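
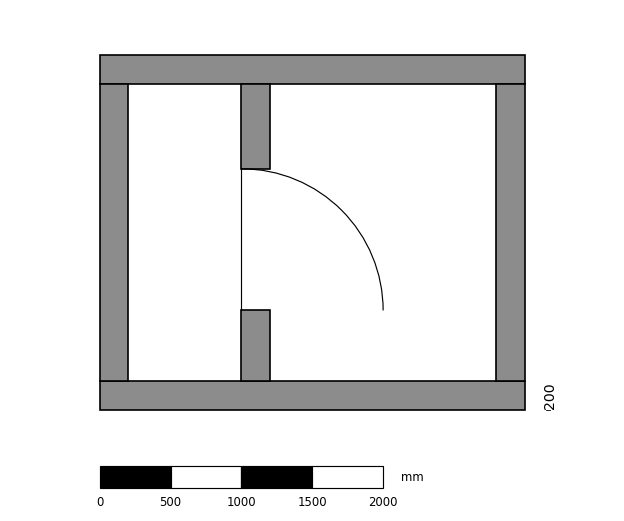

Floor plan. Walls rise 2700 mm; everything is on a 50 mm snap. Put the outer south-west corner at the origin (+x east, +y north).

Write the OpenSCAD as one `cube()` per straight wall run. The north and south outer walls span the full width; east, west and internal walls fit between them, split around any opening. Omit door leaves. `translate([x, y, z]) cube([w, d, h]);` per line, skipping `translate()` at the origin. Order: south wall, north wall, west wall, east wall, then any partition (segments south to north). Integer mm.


cube([3000, 200, 2700]);
translate([0, 2300, 0]) cube([3000, 200, 2700]);
translate([0, 200, 0]) cube([200, 2100, 2700]);
translate([2800, 200, 0]) cube([200, 2100, 2700]);
translate([1000, 200, 0]) cube([200, 500, 2700]);
translate([1000, 1700, 0]) cube([200, 600, 2700]);


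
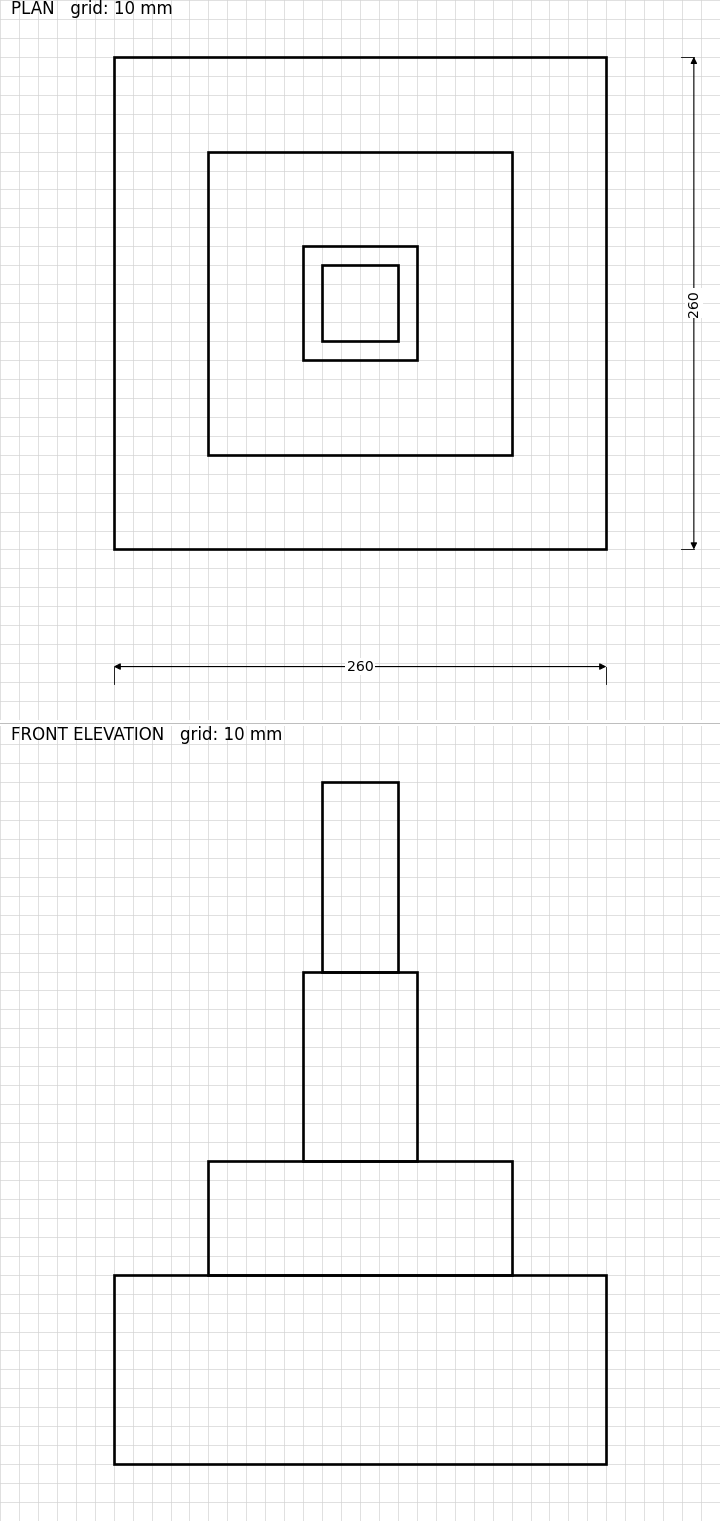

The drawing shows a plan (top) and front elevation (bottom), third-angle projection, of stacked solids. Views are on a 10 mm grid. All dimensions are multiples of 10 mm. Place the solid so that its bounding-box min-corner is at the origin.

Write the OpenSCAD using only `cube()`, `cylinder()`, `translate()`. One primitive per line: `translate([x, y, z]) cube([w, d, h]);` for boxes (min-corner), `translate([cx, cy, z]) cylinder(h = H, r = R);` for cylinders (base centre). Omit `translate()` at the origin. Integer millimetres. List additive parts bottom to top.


cube([260, 260, 100]);
translate([50, 50, 100]) cube([160, 160, 60]);
translate([100, 100, 160]) cube([60, 60, 100]);
translate([110, 110, 260]) cube([40, 40, 100]);


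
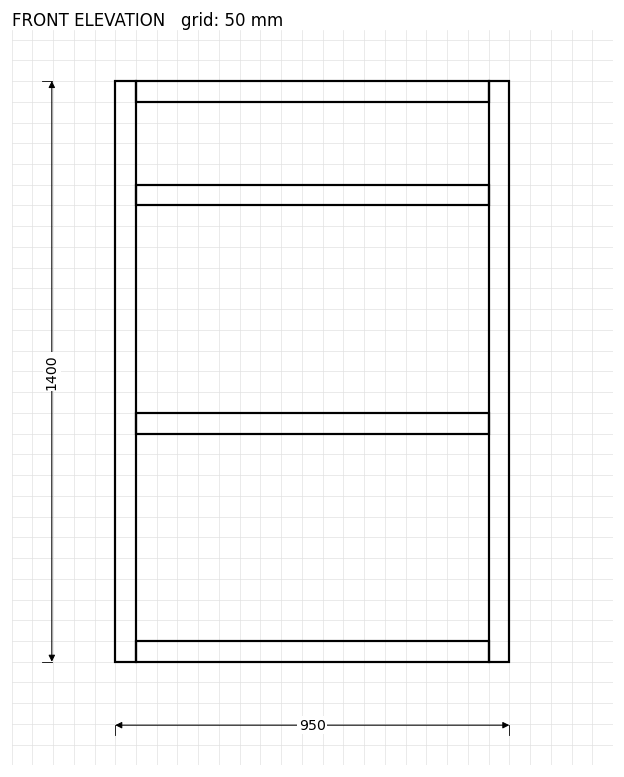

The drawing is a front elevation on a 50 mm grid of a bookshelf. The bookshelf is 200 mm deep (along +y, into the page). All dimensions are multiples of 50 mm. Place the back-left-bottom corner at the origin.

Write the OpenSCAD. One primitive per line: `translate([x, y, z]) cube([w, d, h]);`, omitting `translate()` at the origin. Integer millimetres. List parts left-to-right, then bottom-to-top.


cube([50, 200, 1400]);
translate([50, 0, 0]) cube([850, 200, 50]);
translate([50, 0, 550]) cube([850, 200, 50]);
translate([50, 0, 1100]) cube([850, 200, 50]);
translate([50, 0, 1350]) cube([850, 200, 50]);
translate([900, 0, 0]) cube([50, 200, 1400]);


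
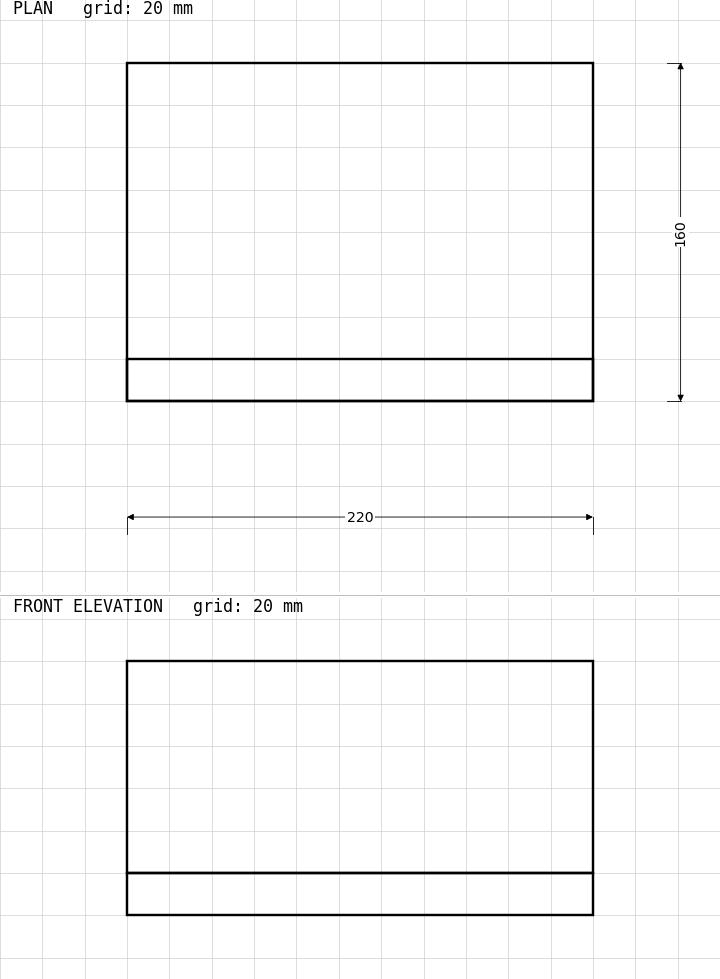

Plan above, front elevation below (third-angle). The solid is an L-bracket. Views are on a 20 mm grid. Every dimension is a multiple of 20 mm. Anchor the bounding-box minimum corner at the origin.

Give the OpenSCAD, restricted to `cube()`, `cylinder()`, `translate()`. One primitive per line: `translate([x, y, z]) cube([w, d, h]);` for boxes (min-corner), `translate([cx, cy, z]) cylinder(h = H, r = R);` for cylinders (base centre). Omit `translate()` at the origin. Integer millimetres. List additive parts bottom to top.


cube([220, 160, 20]);
translate([0, 0, 20]) cube([220, 20, 100]);


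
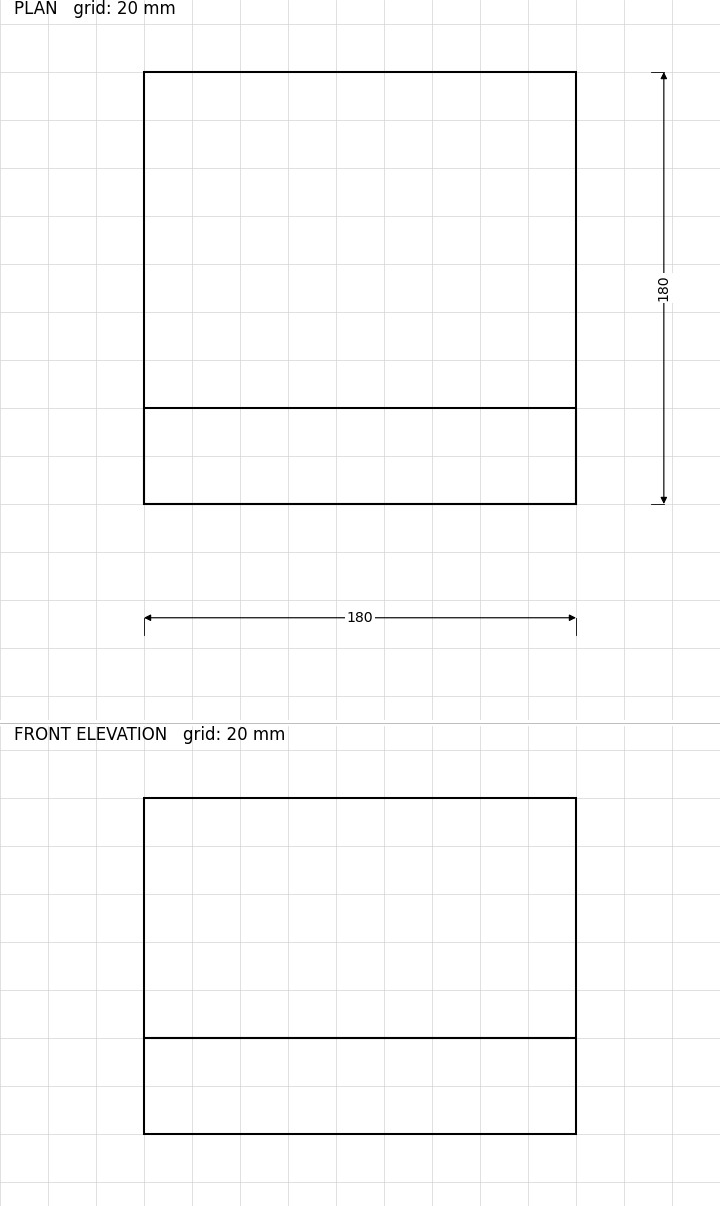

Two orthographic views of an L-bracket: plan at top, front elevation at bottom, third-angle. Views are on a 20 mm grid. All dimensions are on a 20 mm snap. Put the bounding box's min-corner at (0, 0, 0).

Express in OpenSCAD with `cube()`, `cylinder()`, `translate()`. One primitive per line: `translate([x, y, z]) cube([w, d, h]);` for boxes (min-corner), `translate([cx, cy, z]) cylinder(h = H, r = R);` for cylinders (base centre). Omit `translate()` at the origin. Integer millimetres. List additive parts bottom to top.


cube([180, 180, 40]);
translate([0, 0, 40]) cube([180, 40, 100]);


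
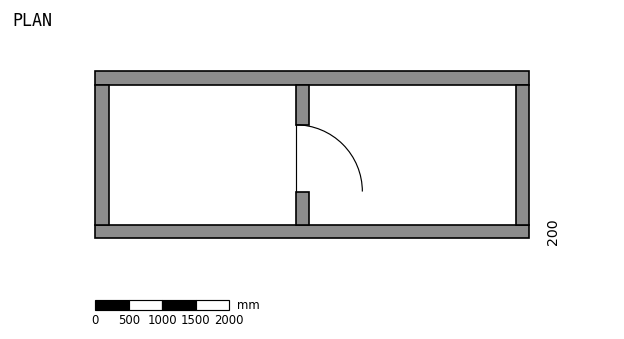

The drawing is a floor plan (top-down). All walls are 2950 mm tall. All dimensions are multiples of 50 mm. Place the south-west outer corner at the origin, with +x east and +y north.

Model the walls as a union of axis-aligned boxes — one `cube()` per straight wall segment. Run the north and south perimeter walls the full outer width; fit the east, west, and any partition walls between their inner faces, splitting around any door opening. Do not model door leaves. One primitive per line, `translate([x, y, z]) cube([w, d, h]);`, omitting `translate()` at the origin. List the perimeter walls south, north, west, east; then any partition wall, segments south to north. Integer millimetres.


cube([6500, 200, 2950]);
translate([0, 2300, 0]) cube([6500, 200, 2950]);
translate([0, 200, 0]) cube([200, 2100, 2950]);
translate([6300, 200, 0]) cube([200, 2100, 2950]);
translate([3000, 200, 0]) cube([200, 500, 2950]);
translate([3000, 1700, 0]) cube([200, 600, 2950]);


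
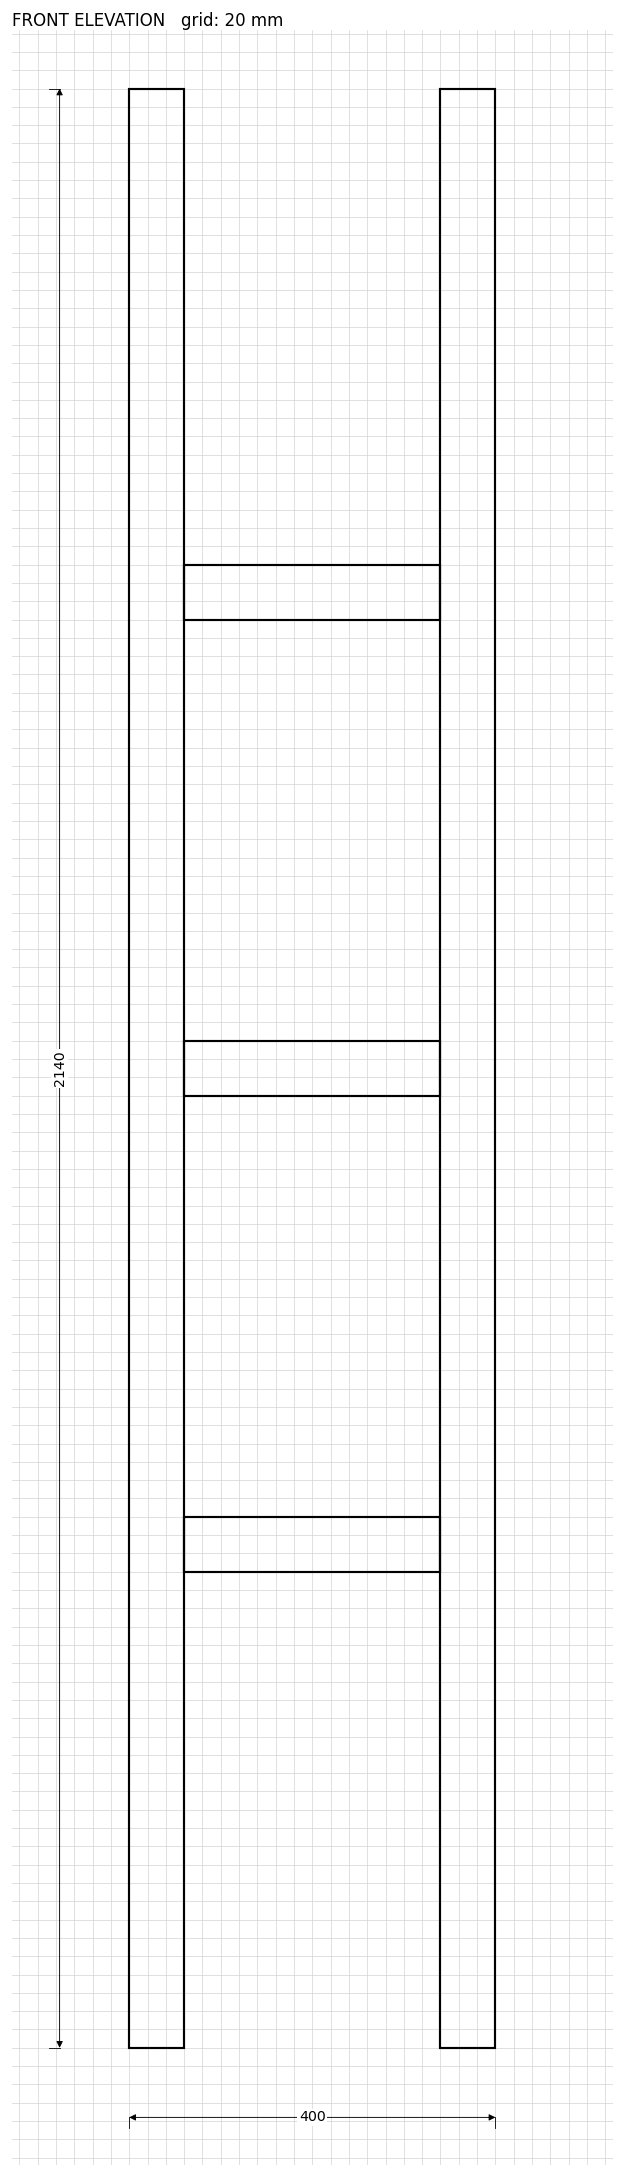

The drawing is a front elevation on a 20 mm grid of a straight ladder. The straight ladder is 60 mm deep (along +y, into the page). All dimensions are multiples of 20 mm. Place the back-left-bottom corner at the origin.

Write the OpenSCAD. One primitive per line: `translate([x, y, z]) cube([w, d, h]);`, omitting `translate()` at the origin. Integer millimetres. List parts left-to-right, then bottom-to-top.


cube([60, 60, 2140]);
translate([60, 0, 520]) cube([280, 60, 60]);
translate([60, 0, 1040]) cube([280, 60, 60]);
translate([60, 0, 1560]) cube([280, 60, 60]);
translate([340, 0, 0]) cube([60, 60, 2140]);


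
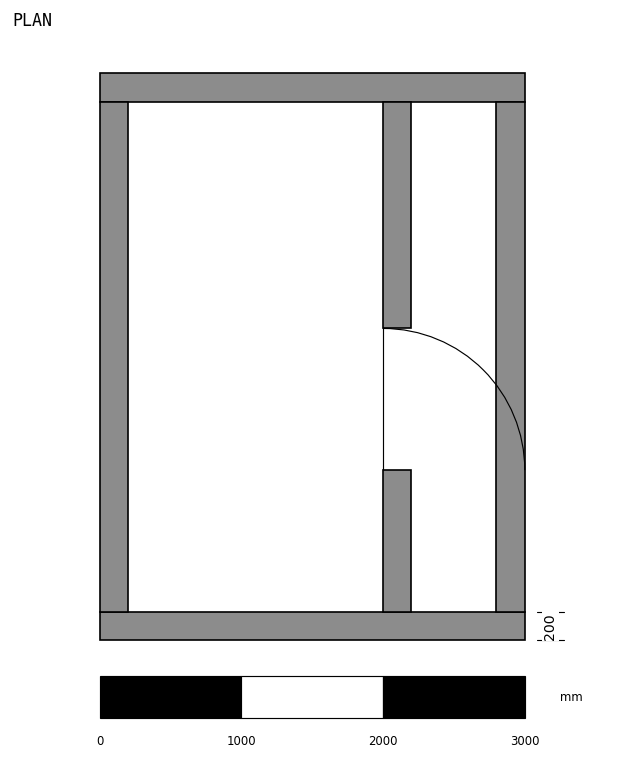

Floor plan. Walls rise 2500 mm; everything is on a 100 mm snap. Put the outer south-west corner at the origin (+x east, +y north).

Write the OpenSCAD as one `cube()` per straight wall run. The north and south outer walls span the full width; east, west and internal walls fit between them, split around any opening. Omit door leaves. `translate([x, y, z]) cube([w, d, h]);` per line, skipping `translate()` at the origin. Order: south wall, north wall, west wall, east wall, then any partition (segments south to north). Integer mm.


cube([3000, 200, 2500]);
translate([0, 3800, 0]) cube([3000, 200, 2500]);
translate([0, 200, 0]) cube([200, 3600, 2500]);
translate([2800, 200, 0]) cube([200, 3600, 2500]);
translate([2000, 200, 0]) cube([200, 1000, 2500]);
translate([2000, 2200, 0]) cube([200, 1600, 2500]);


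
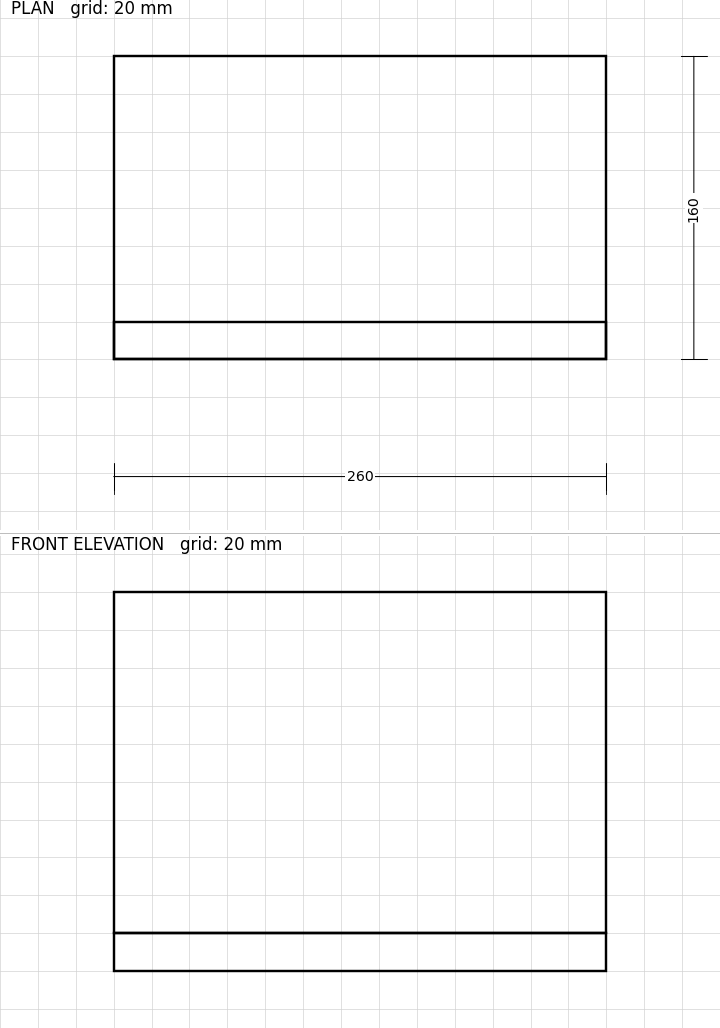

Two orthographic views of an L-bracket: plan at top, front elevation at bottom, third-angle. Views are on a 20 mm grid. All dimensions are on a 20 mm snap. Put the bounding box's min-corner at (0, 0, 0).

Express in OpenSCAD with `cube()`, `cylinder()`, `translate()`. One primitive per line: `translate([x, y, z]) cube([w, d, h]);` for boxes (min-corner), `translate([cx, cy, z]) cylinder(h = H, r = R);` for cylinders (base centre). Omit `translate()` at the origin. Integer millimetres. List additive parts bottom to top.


cube([260, 160, 20]);
translate([0, 0, 20]) cube([260, 20, 180]);


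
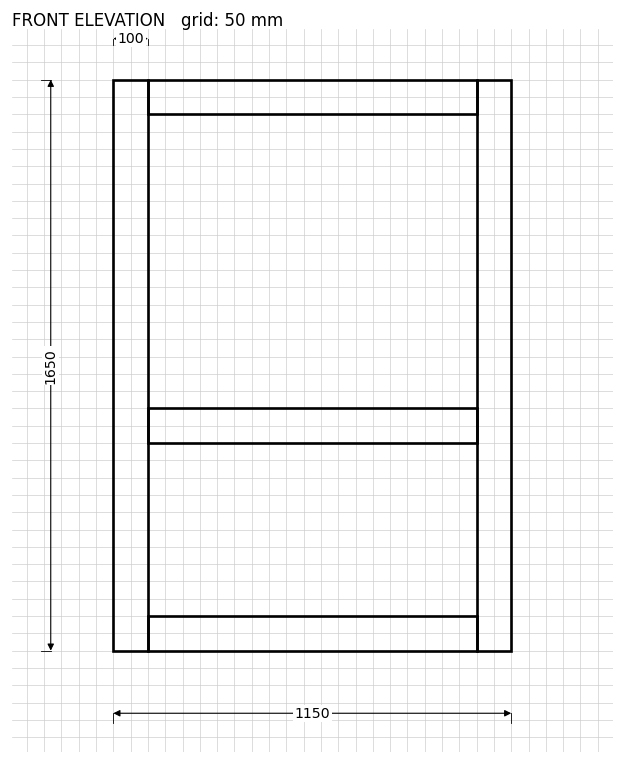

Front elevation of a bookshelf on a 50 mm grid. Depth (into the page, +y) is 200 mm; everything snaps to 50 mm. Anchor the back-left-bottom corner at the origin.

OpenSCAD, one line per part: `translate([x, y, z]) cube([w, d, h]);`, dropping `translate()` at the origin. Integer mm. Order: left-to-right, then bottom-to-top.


cube([100, 200, 1650]);
translate([100, 0, 0]) cube([950, 200, 100]);
translate([100, 0, 600]) cube([950, 200, 100]);
translate([100, 0, 1550]) cube([950, 200, 100]);
translate([1050, 0, 0]) cube([100, 200, 1650]);


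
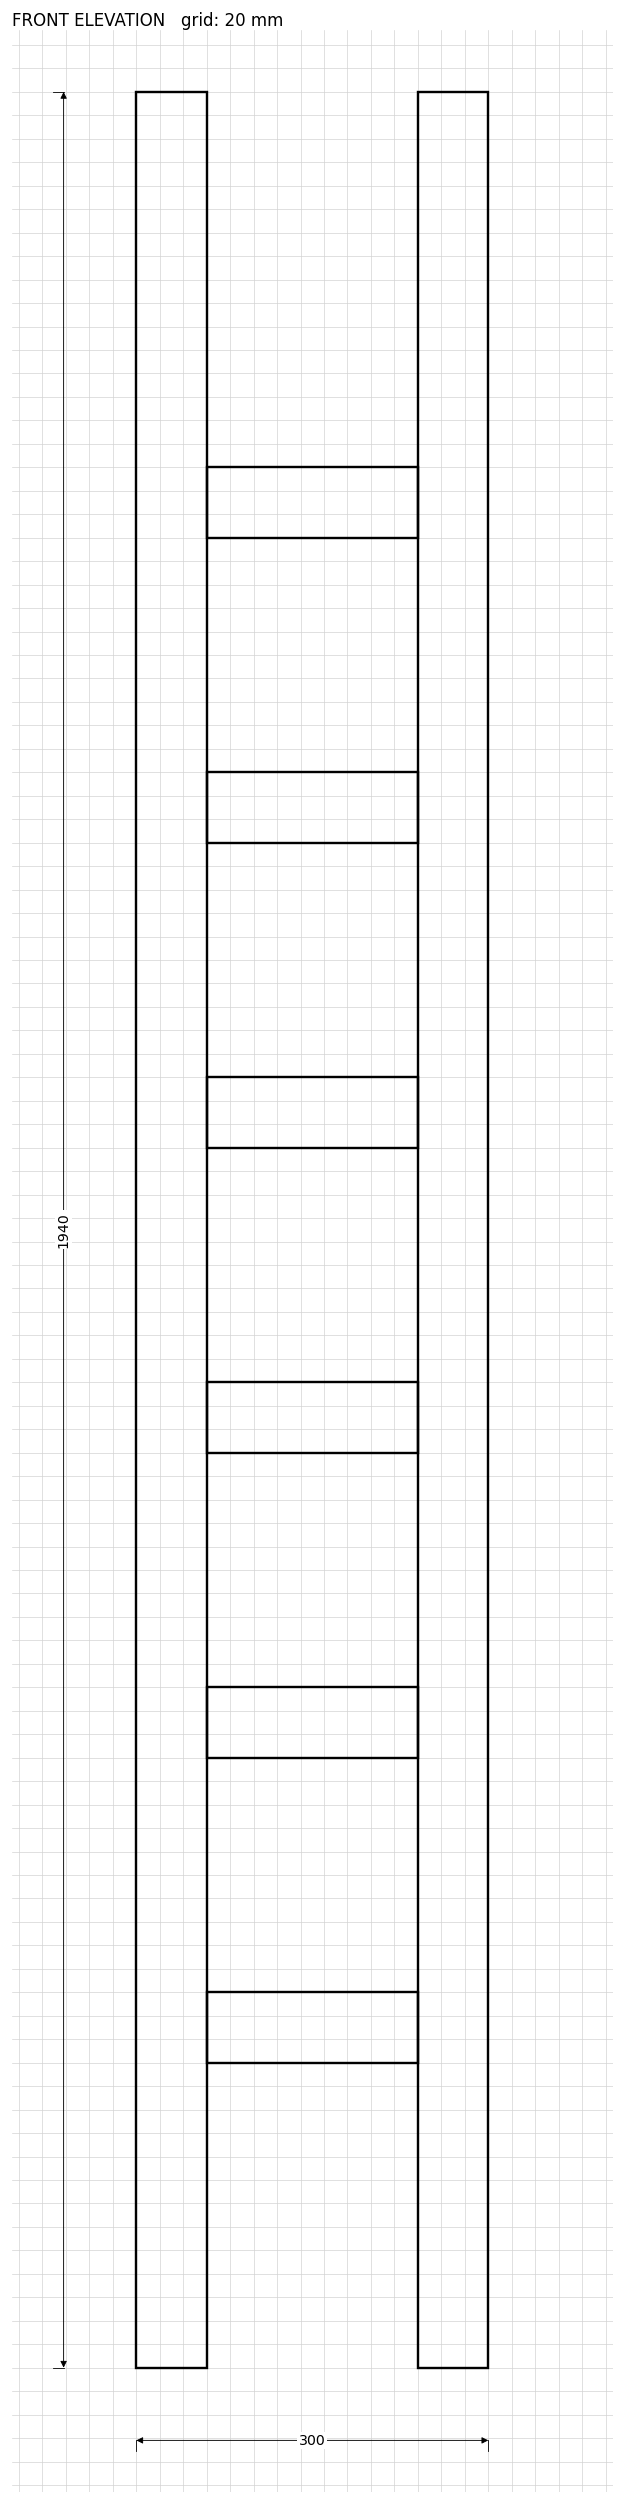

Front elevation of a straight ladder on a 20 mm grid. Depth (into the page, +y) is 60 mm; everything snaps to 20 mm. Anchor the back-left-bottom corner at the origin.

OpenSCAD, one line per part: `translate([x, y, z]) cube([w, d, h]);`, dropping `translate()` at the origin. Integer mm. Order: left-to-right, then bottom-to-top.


cube([60, 60, 1940]);
translate([60, 0, 260]) cube([180, 60, 60]);
translate([60, 0, 520]) cube([180, 60, 60]);
translate([60, 0, 780]) cube([180, 60, 60]);
translate([60, 0, 1040]) cube([180, 60, 60]);
translate([60, 0, 1300]) cube([180, 60, 60]);
translate([60, 0, 1560]) cube([180, 60, 60]);
translate([240, 0, 0]) cube([60, 60, 1940]);


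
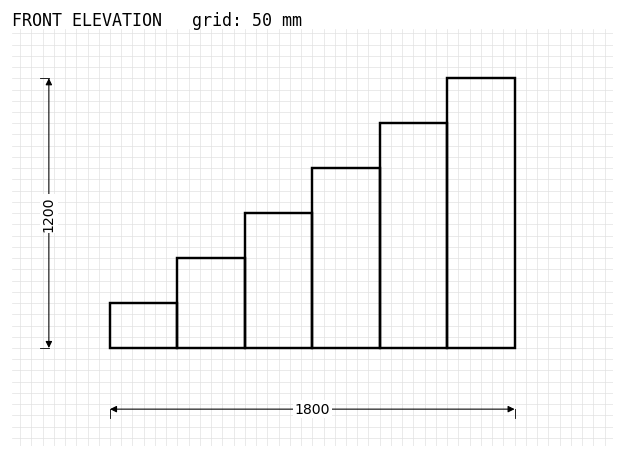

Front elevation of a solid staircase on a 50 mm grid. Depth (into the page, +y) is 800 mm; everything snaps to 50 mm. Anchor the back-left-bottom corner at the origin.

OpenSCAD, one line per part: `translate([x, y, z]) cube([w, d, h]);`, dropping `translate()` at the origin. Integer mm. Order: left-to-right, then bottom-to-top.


cube([300, 800, 200]);
translate([300, 0, 0]) cube([300, 800, 400]);
translate([600, 0, 0]) cube([300, 800, 600]);
translate([900, 0, 0]) cube([300, 800, 800]);
translate([1200, 0, 0]) cube([300, 800, 1000]);
translate([1500, 0, 0]) cube([300, 800, 1200]);


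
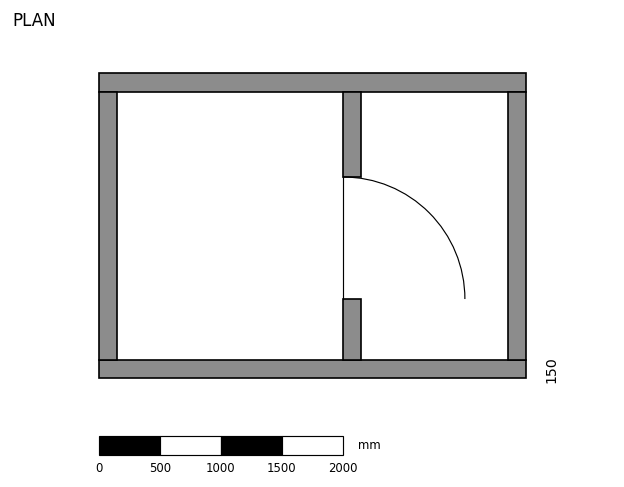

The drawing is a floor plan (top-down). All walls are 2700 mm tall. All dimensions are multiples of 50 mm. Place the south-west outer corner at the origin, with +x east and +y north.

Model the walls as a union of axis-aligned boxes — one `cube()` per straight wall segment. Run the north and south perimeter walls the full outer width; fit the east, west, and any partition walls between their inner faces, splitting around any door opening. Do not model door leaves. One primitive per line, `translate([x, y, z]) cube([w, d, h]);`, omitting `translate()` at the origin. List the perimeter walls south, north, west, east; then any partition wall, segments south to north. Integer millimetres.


cube([3500, 150, 2700]);
translate([0, 2350, 0]) cube([3500, 150, 2700]);
translate([0, 150, 0]) cube([150, 2200, 2700]);
translate([3350, 150, 0]) cube([150, 2200, 2700]);
translate([2000, 150, 0]) cube([150, 500, 2700]);
translate([2000, 1650, 0]) cube([150, 700, 2700]);


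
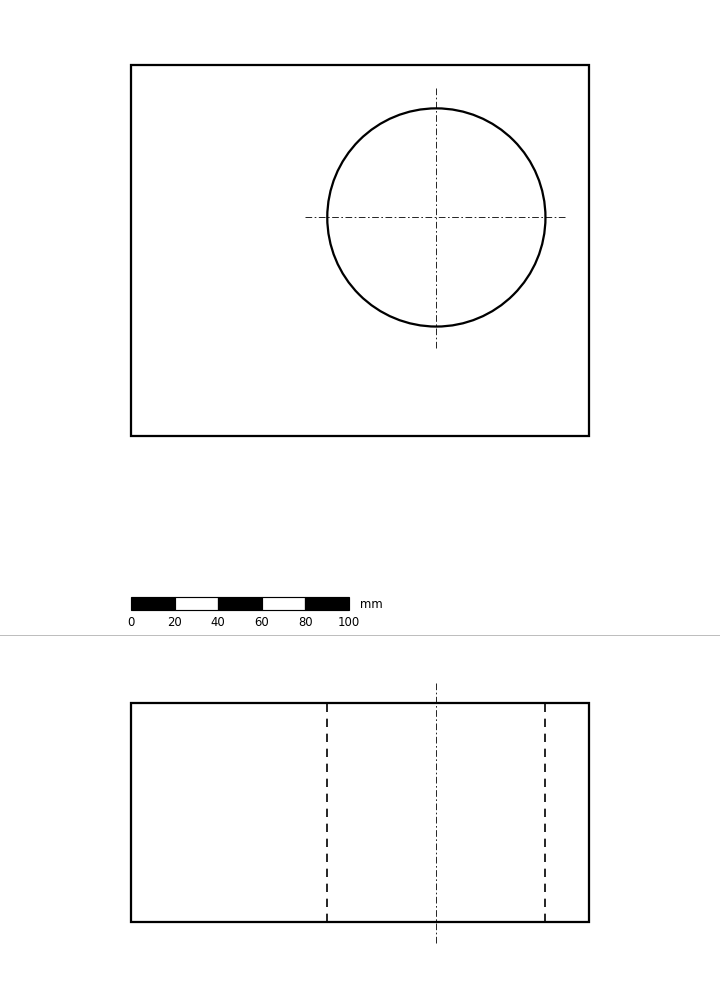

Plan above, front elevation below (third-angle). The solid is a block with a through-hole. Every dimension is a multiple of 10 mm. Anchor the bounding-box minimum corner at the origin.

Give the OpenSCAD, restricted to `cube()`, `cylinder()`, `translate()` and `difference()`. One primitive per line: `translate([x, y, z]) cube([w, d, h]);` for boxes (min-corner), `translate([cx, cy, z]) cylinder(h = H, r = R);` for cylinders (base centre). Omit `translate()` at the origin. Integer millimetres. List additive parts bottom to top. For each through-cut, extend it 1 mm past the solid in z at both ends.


difference() {
  cube([210, 170, 100]);
  translate([140, 100, -1]) cylinder(h = 102, r = 50);
}


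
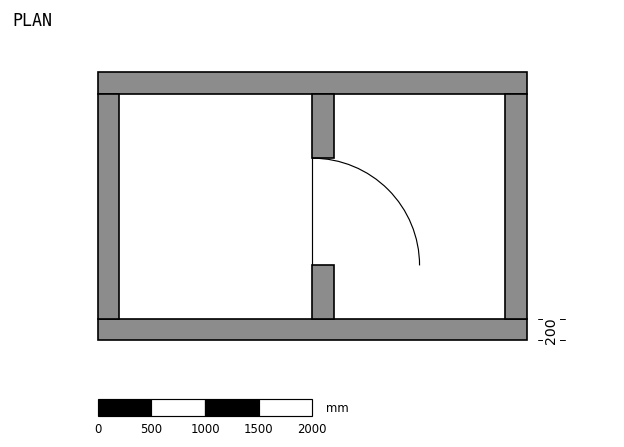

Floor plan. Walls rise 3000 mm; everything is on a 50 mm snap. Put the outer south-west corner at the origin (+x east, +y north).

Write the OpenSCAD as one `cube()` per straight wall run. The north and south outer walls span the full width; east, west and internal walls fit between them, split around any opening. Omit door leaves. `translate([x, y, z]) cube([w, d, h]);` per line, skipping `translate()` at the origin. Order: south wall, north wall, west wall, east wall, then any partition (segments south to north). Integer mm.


cube([4000, 200, 3000]);
translate([0, 2300, 0]) cube([4000, 200, 3000]);
translate([0, 200, 0]) cube([200, 2100, 3000]);
translate([3800, 200, 0]) cube([200, 2100, 3000]);
translate([2000, 200, 0]) cube([200, 500, 3000]);
translate([2000, 1700, 0]) cube([200, 600, 3000]);


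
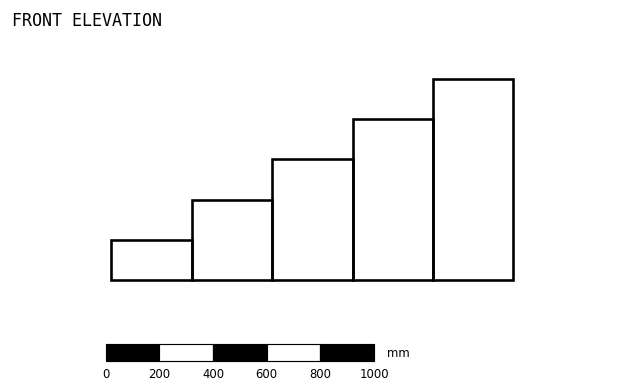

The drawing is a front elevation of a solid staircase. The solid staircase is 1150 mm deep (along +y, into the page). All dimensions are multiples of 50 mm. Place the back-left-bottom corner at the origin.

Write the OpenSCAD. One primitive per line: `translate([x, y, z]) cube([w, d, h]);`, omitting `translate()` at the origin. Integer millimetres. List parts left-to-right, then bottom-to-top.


cube([300, 1150, 150]);
translate([300, 0, 0]) cube([300, 1150, 300]);
translate([600, 0, 0]) cube([300, 1150, 450]);
translate([900, 0, 0]) cube([300, 1150, 600]);
translate([1200, 0, 0]) cube([300, 1150, 750]);


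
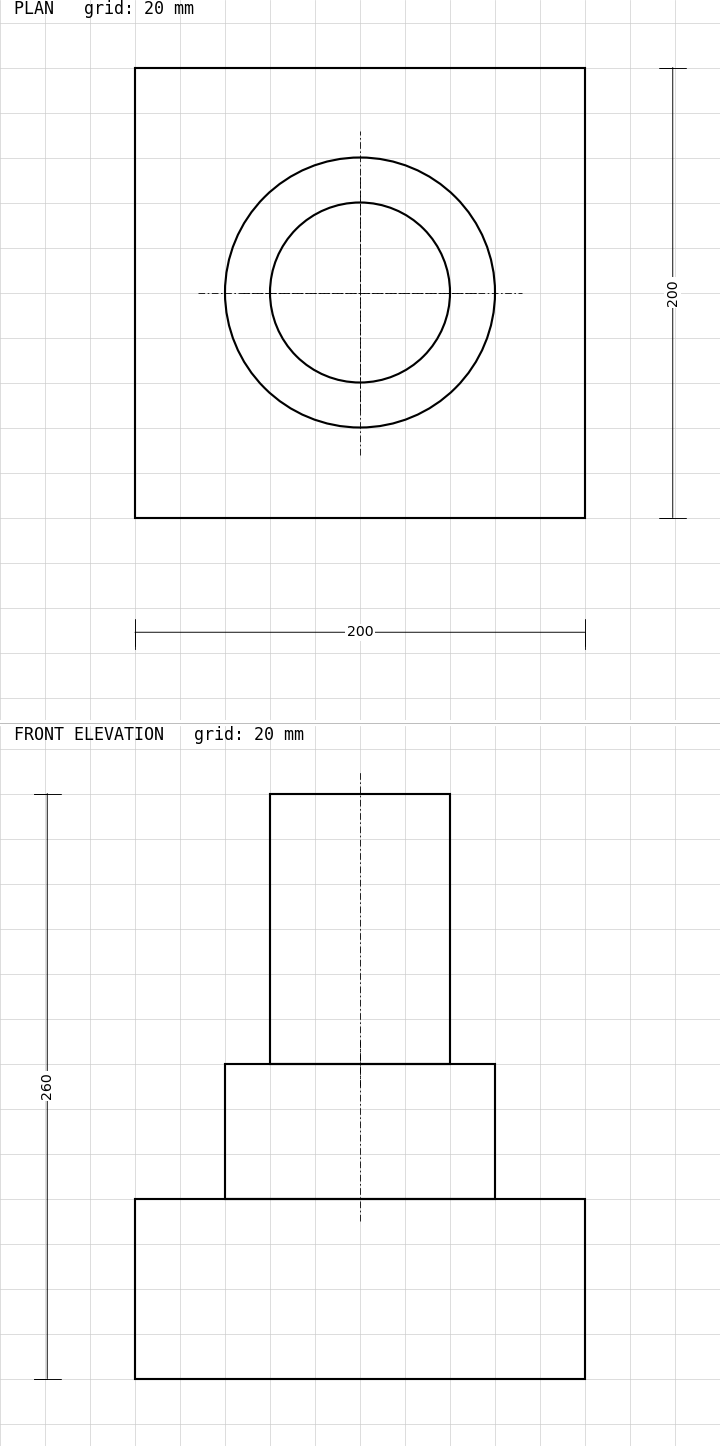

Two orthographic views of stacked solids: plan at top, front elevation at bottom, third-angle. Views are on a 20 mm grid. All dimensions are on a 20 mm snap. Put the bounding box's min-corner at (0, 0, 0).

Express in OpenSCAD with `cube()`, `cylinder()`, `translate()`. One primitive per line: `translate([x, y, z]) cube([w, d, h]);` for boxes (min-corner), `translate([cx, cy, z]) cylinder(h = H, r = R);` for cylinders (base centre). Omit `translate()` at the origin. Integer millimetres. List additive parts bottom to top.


cube([200, 200, 80]);
translate([100, 100, 80]) cylinder(h = 60, r = 60);
translate([100, 100, 140]) cylinder(h = 120, r = 40);


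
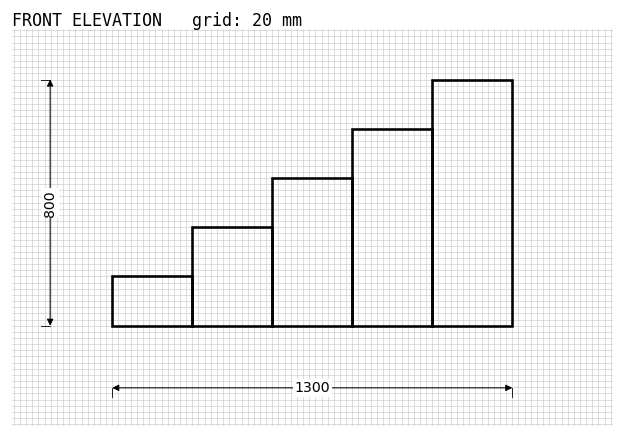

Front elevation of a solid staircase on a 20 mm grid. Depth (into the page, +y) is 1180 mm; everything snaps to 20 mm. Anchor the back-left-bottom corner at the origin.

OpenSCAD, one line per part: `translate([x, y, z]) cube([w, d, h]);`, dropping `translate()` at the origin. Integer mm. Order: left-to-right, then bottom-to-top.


cube([260, 1180, 160]);
translate([260, 0, 0]) cube([260, 1180, 320]);
translate([520, 0, 0]) cube([260, 1180, 480]);
translate([780, 0, 0]) cube([260, 1180, 640]);
translate([1040, 0, 0]) cube([260, 1180, 800]);


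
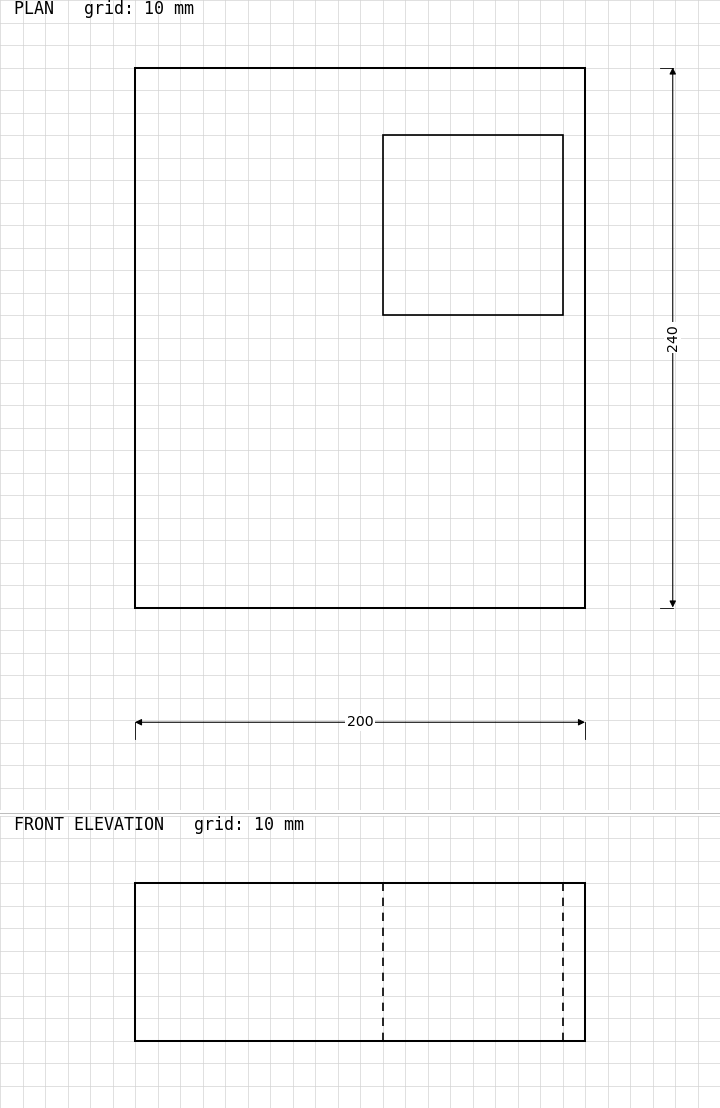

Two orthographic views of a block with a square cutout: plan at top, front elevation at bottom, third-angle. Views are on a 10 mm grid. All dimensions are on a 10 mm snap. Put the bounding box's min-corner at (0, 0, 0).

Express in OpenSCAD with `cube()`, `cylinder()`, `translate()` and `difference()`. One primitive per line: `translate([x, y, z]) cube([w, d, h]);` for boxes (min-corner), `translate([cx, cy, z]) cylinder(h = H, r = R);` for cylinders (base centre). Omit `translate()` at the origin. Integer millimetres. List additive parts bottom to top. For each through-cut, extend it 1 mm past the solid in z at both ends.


difference() {
  cube([200, 240, 70]);
  translate([110, 130, -1]) cube([80, 80, 72]);
}


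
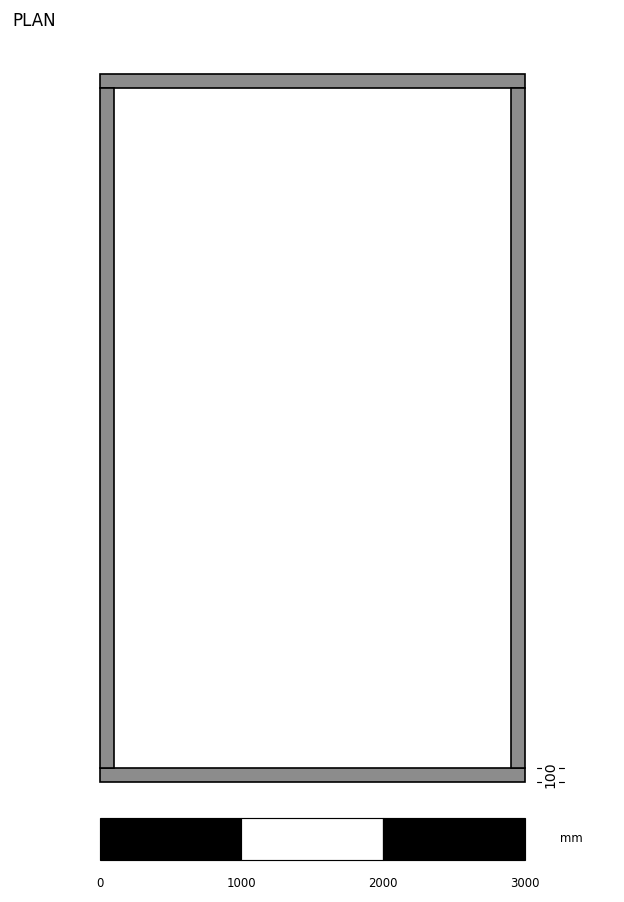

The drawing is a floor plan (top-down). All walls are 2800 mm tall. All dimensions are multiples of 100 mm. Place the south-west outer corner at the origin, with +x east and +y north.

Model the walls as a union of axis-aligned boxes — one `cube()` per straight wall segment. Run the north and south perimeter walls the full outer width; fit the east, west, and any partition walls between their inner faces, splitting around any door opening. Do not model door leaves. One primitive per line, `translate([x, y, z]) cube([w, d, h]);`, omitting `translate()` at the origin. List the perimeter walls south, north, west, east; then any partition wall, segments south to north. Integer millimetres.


cube([3000, 100, 2800]);
translate([0, 4900, 0]) cube([3000, 100, 2800]);
translate([0, 100, 0]) cube([100, 4800, 2800]);
translate([2900, 100, 0]) cube([100, 4800, 2800]);


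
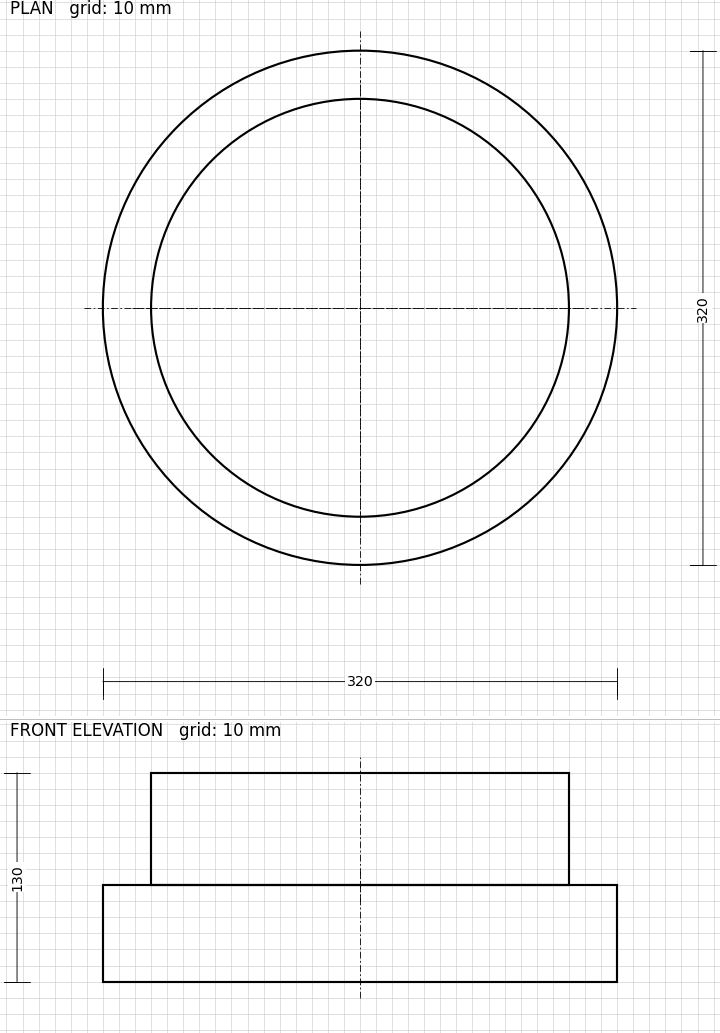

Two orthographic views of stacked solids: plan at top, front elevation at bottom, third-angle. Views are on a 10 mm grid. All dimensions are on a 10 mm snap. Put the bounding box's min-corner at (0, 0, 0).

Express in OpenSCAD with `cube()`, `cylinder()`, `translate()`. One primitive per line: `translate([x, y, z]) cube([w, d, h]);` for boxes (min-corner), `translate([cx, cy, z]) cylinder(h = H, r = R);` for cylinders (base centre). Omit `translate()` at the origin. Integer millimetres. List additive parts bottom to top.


translate([160, 160, 0]) cylinder(h = 60, r = 160);
translate([160, 160, 60]) cylinder(h = 70, r = 130);


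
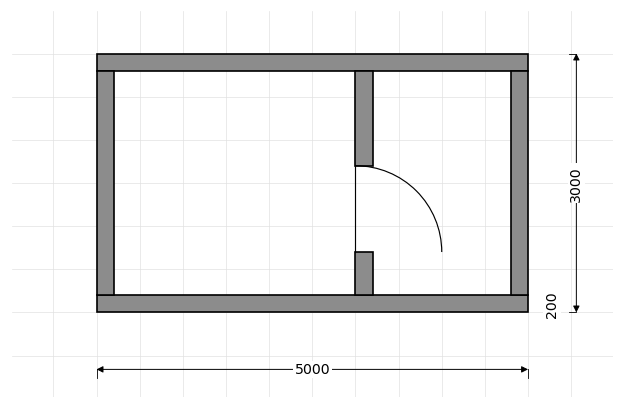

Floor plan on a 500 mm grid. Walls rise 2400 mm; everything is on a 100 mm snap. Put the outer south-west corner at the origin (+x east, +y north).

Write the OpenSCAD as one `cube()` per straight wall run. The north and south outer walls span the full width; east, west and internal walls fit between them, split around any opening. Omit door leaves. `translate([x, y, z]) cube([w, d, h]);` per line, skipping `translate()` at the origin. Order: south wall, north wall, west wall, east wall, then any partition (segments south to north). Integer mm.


cube([5000, 200, 2400]);
translate([0, 2800, 0]) cube([5000, 200, 2400]);
translate([0, 200, 0]) cube([200, 2600, 2400]);
translate([4800, 200, 0]) cube([200, 2600, 2400]);
translate([3000, 200, 0]) cube([200, 500, 2400]);
translate([3000, 1700, 0]) cube([200, 1100, 2400]);


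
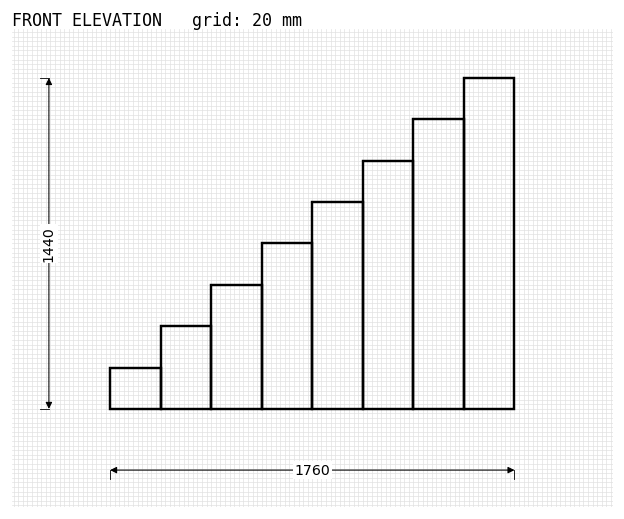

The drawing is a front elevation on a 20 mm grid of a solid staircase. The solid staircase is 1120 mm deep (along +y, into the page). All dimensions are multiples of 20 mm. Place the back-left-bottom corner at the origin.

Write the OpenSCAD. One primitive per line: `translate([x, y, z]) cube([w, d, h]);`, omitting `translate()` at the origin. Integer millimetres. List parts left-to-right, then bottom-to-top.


cube([220, 1120, 180]);
translate([220, 0, 0]) cube([220, 1120, 360]);
translate([440, 0, 0]) cube([220, 1120, 540]);
translate([660, 0, 0]) cube([220, 1120, 720]);
translate([880, 0, 0]) cube([220, 1120, 900]);
translate([1100, 0, 0]) cube([220, 1120, 1080]);
translate([1320, 0, 0]) cube([220, 1120, 1260]);
translate([1540, 0, 0]) cube([220, 1120, 1440]);


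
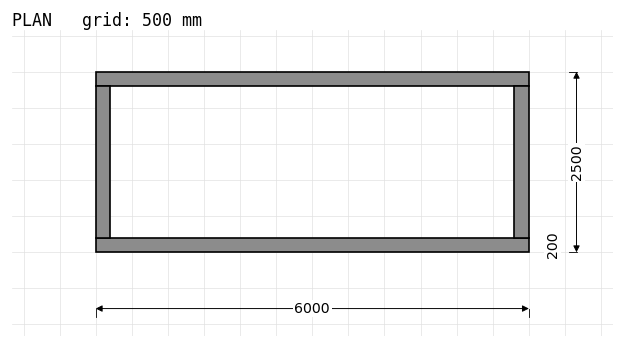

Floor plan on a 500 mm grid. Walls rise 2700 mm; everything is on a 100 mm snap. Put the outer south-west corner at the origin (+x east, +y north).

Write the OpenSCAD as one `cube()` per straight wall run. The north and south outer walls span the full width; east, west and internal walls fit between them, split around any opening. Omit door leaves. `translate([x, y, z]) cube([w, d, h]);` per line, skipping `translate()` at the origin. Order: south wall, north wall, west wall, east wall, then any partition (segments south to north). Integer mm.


cube([6000, 200, 2700]);
translate([0, 2300, 0]) cube([6000, 200, 2700]);
translate([0, 200, 0]) cube([200, 2100, 2700]);
translate([5800, 200, 0]) cube([200, 2100, 2700]);


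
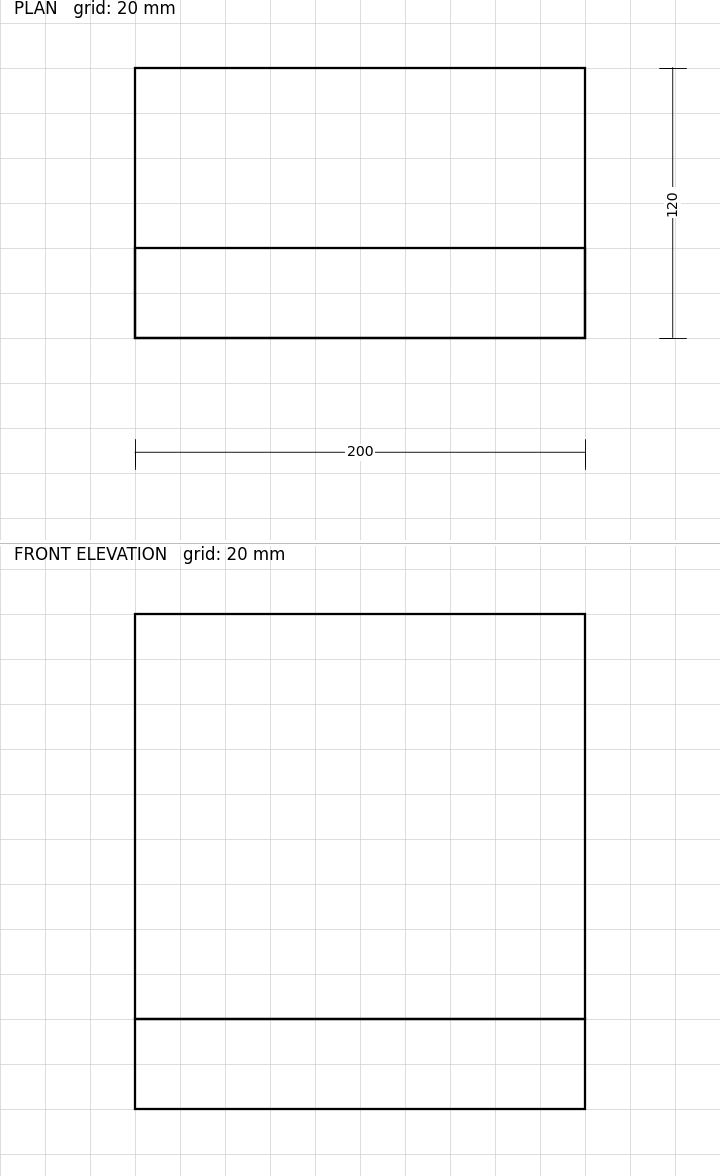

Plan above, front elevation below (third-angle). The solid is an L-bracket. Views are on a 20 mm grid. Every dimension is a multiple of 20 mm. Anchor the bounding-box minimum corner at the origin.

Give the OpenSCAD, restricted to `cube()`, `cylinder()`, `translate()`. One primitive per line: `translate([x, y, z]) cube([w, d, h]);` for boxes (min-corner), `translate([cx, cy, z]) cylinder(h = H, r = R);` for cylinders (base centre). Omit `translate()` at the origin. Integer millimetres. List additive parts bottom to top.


cube([200, 120, 40]);
translate([0, 0, 40]) cube([200, 40, 180]);


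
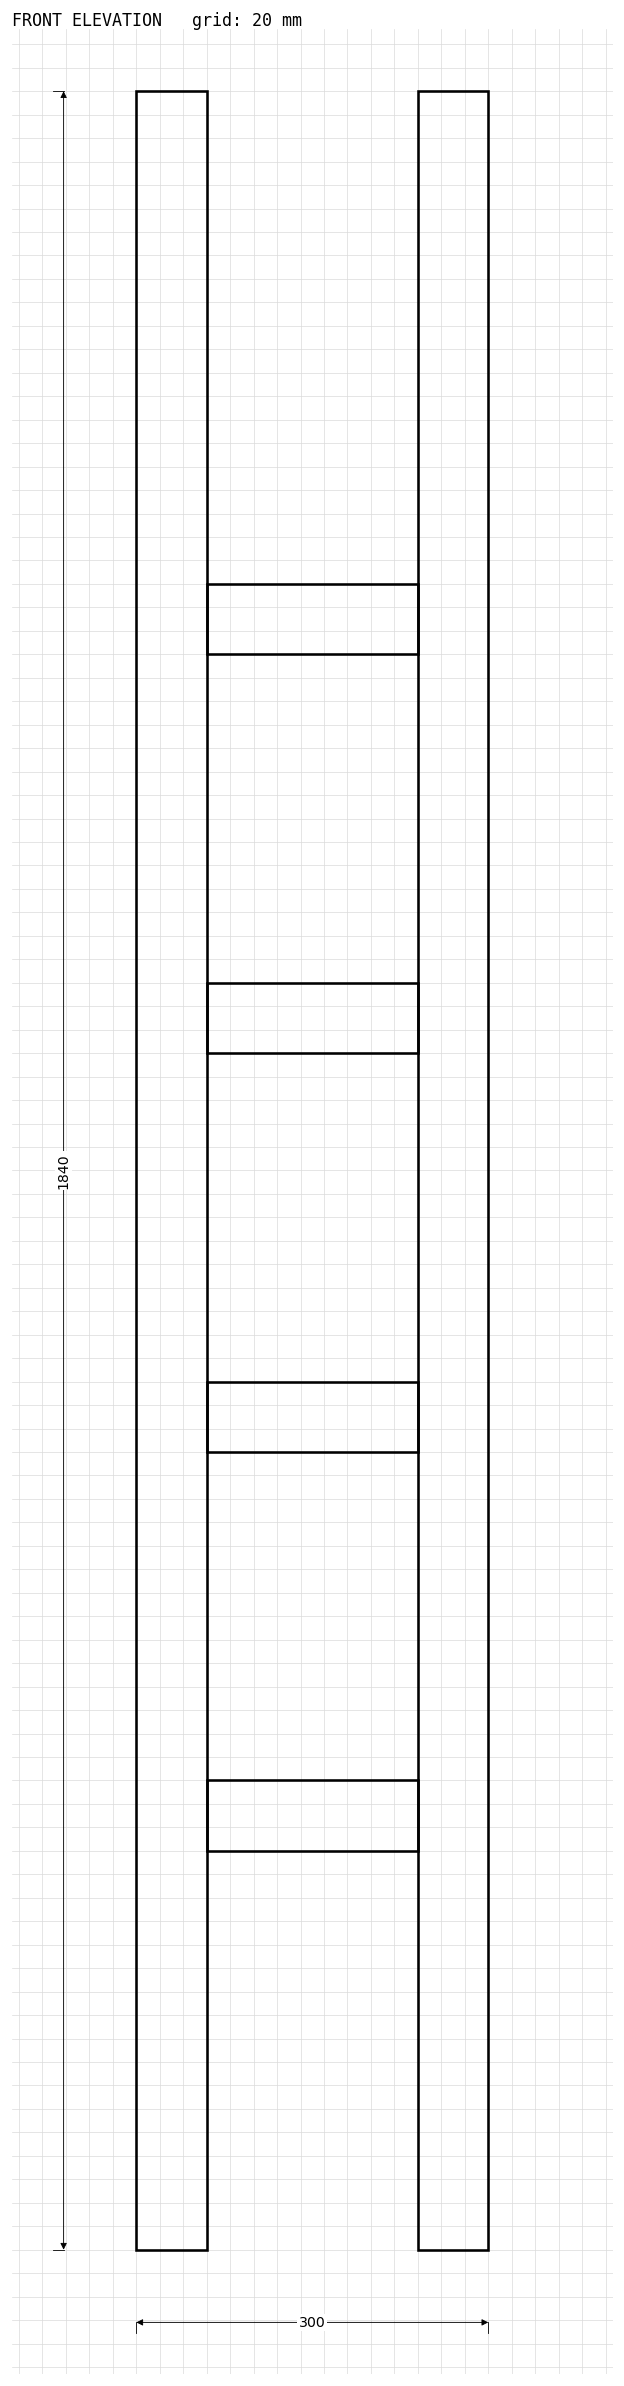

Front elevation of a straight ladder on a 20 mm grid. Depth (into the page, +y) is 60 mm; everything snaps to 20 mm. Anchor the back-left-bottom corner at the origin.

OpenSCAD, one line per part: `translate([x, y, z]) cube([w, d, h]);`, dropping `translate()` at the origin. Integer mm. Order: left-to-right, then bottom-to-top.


cube([60, 60, 1840]);
translate([60, 0, 340]) cube([180, 60, 60]);
translate([60, 0, 680]) cube([180, 60, 60]);
translate([60, 0, 1020]) cube([180, 60, 60]);
translate([60, 0, 1360]) cube([180, 60, 60]);
translate([240, 0, 0]) cube([60, 60, 1840]);


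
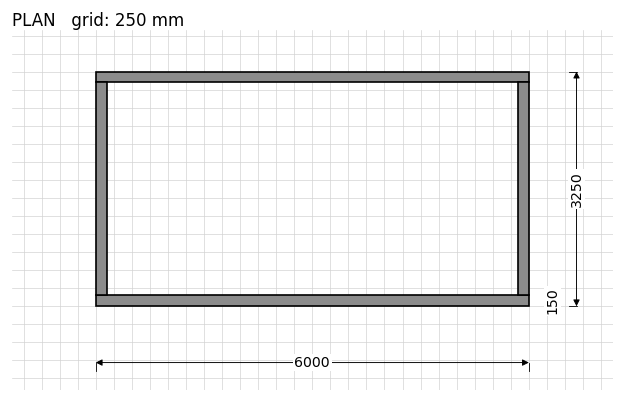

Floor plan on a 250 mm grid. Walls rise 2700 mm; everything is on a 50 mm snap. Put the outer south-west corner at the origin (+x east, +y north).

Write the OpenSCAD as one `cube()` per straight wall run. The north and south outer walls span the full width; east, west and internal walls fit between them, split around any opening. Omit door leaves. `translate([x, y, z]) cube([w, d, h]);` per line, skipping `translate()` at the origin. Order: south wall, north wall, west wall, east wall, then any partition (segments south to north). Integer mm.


cube([6000, 150, 2700]);
translate([0, 3100, 0]) cube([6000, 150, 2700]);
translate([0, 150, 0]) cube([150, 2950, 2700]);
translate([5850, 150, 0]) cube([150, 2950, 2700]);


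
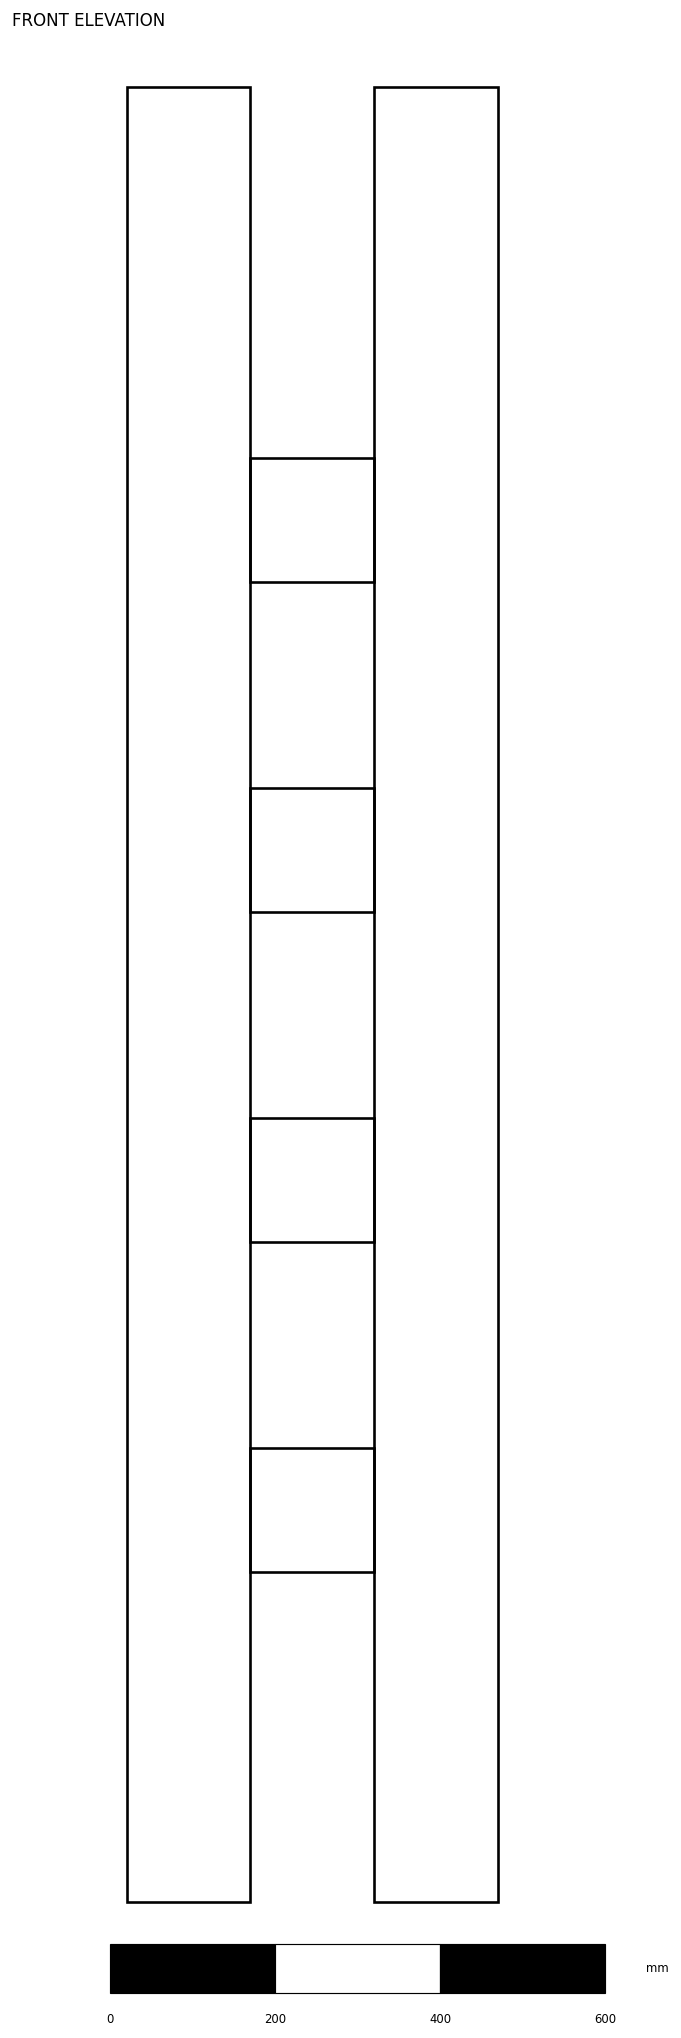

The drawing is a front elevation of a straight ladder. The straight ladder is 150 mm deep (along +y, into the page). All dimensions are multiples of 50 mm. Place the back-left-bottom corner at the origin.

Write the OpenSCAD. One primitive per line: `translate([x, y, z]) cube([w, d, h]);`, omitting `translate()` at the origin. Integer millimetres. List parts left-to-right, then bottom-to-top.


cube([150, 150, 2200]);
translate([150, 0, 400]) cube([150, 150, 150]);
translate([150, 0, 800]) cube([150, 150, 150]);
translate([150, 0, 1200]) cube([150, 150, 150]);
translate([150, 0, 1600]) cube([150, 150, 150]);
translate([300, 0, 0]) cube([150, 150, 2200]);


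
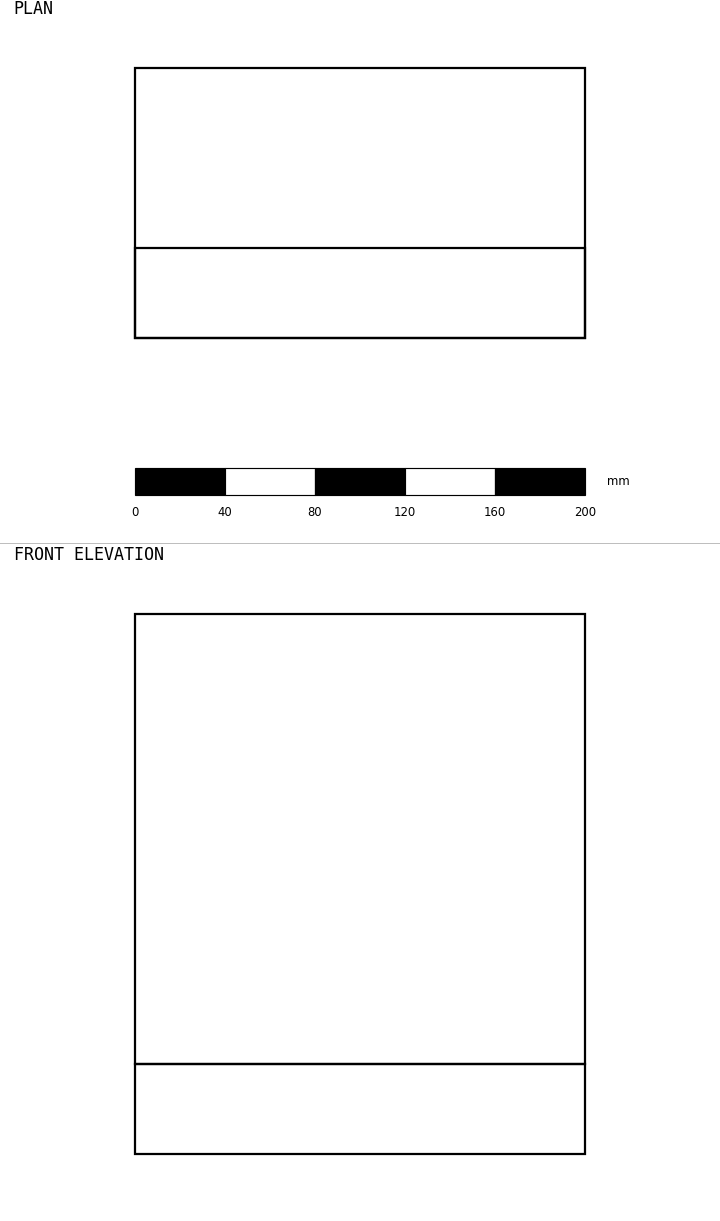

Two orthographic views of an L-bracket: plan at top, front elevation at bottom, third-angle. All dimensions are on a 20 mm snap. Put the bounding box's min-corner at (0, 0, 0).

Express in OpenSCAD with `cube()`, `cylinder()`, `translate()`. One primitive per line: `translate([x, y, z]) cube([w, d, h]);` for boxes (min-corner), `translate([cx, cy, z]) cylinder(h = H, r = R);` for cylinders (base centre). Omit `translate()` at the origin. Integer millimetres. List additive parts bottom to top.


cube([200, 120, 40]);
translate([0, 0, 40]) cube([200, 40, 200]);


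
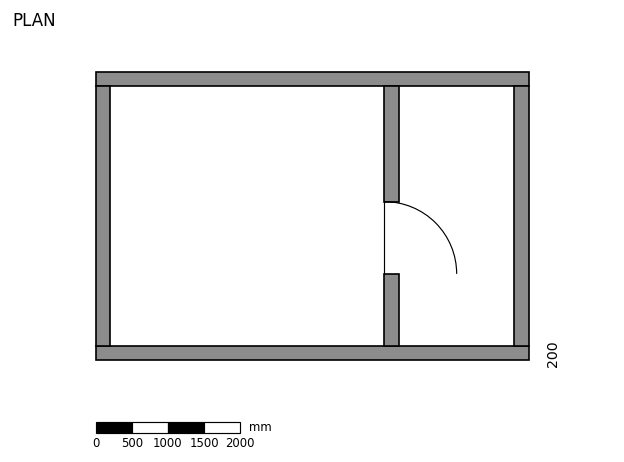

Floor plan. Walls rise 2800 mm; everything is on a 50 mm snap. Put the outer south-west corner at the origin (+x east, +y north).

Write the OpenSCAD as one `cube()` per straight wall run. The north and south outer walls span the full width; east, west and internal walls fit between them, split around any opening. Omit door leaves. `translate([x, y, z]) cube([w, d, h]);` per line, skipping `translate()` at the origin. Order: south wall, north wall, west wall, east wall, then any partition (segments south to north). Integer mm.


cube([6000, 200, 2800]);
translate([0, 3800, 0]) cube([6000, 200, 2800]);
translate([0, 200, 0]) cube([200, 3600, 2800]);
translate([5800, 200, 0]) cube([200, 3600, 2800]);
translate([4000, 200, 0]) cube([200, 1000, 2800]);
translate([4000, 2200, 0]) cube([200, 1600, 2800]);


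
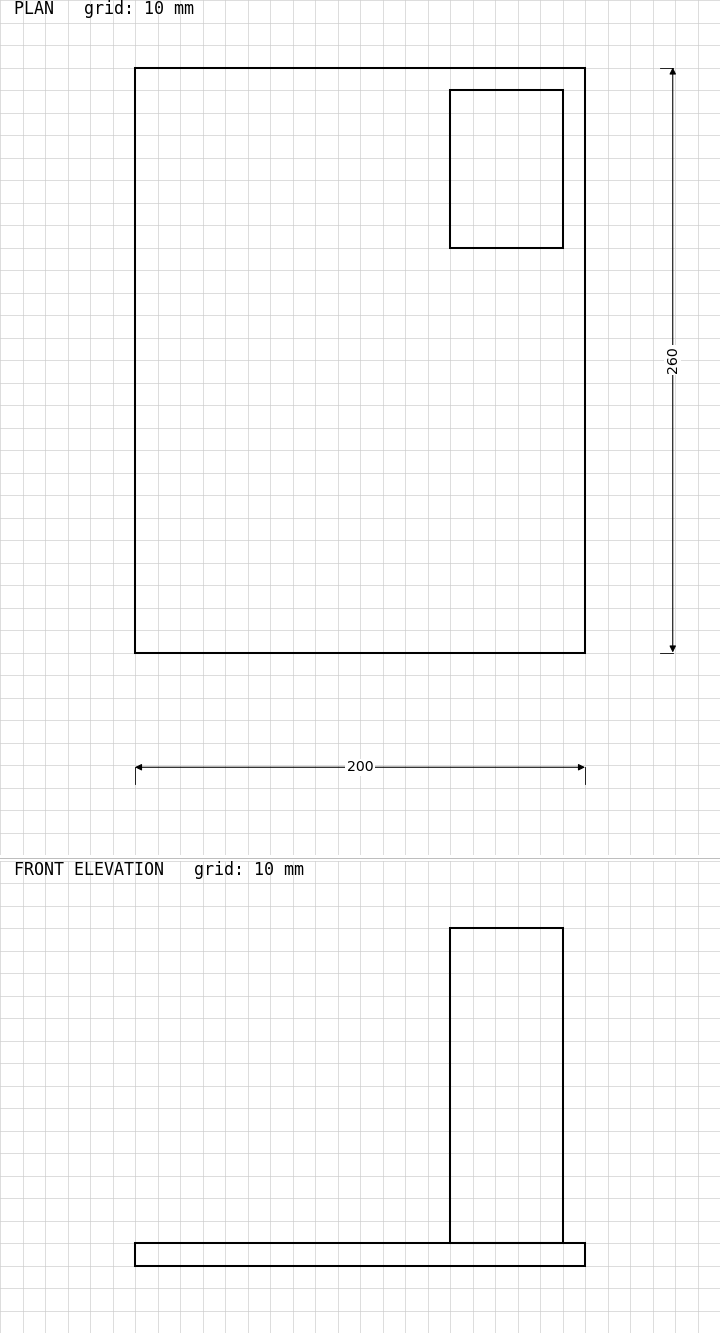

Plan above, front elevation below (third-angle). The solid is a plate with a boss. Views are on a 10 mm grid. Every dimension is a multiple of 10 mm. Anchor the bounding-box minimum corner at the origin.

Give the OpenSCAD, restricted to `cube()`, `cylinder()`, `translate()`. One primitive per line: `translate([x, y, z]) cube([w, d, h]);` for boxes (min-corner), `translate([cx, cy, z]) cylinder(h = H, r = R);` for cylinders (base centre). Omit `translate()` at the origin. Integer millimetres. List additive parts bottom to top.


cube([200, 260, 10]);
translate([140, 180, 10]) cube([50, 70, 140]);


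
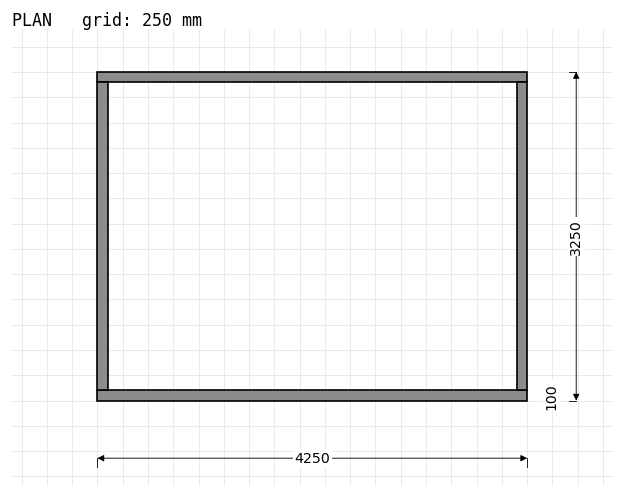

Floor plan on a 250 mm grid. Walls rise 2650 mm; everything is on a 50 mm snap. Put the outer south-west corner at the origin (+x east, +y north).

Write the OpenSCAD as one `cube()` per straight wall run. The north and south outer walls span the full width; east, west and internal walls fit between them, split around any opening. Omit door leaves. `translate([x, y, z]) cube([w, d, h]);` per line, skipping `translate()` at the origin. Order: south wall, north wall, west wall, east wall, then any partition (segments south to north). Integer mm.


cube([4250, 100, 2650]);
translate([0, 3150, 0]) cube([4250, 100, 2650]);
translate([0, 100, 0]) cube([100, 3050, 2650]);
translate([4150, 100, 0]) cube([100, 3050, 2650]);


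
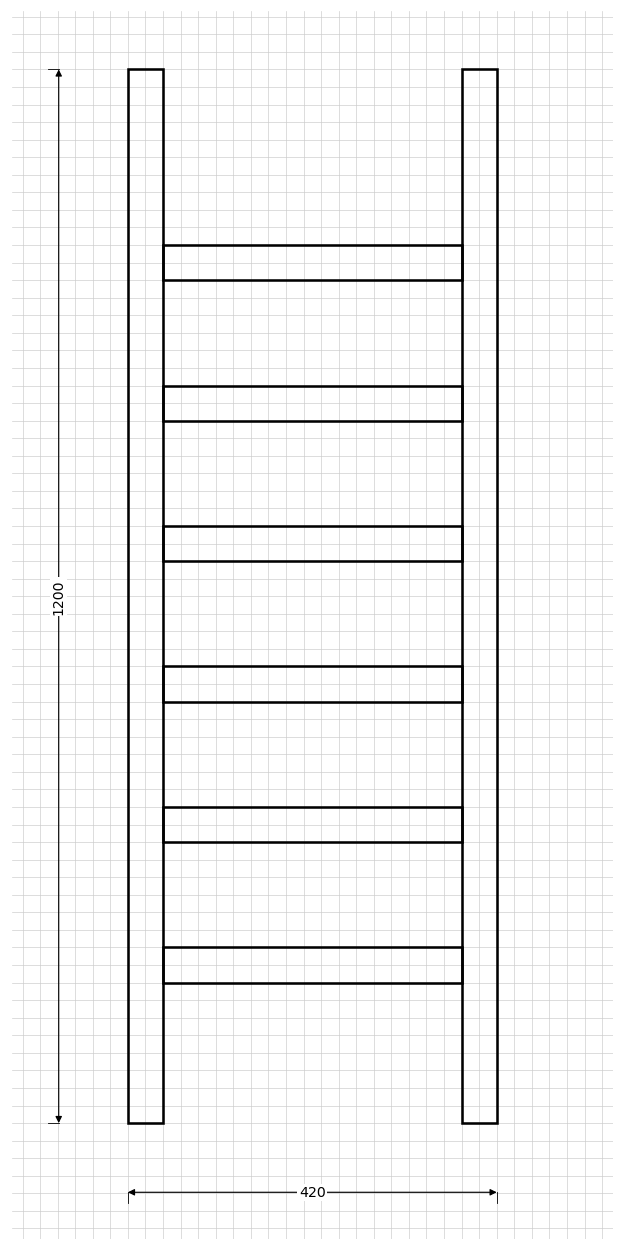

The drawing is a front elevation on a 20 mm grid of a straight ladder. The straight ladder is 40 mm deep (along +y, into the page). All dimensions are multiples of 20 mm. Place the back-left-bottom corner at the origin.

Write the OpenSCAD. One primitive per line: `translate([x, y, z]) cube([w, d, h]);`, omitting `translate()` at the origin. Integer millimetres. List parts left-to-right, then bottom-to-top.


cube([40, 40, 1200]);
translate([40, 0, 160]) cube([340, 40, 40]);
translate([40, 0, 320]) cube([340, 40, 40]);
translate([40, 0, 480]) cube([340, 40, 40]);
translate([40, 0, 640]) cube([340, 40, 40]);
translate([40, 0, 800]) cube([340, 40, 40]);
translate([40, 0, 960]) cube([340, 40, 40]);
translate([380, 0, 0]) cube([40, 40, 1200]);


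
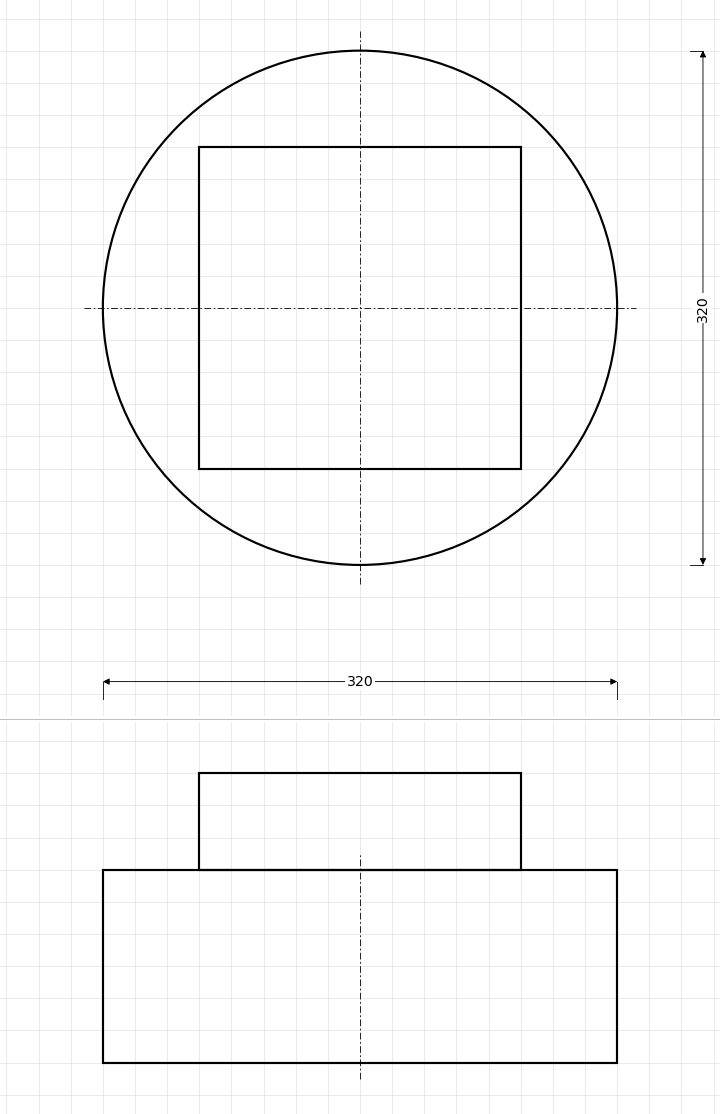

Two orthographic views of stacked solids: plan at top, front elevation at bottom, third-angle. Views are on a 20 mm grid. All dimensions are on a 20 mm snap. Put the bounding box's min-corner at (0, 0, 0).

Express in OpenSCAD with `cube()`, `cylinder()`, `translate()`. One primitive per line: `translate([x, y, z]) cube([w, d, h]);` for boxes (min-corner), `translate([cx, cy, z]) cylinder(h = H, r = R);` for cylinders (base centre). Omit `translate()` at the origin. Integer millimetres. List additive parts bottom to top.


translate([160, 160, 0]) cylinder(h = 120, r = 160);
translate([60, 60, 120]) cube([200, 200, 60]);
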